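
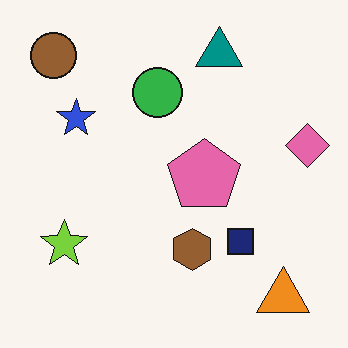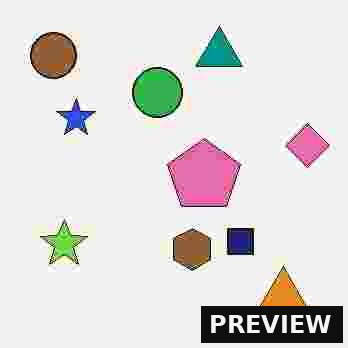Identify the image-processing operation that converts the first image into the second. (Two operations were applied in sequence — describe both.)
The transformation is: heavily JPEG-compressed with obvious blocking artifacts, then watermarked with the text "PREVIEW" in the lower-right corner.

Blocky 8×8 compression artifacts appear around shape edges and the flat background shows ringing — characteristic JPEG degradation. A dark label reading "PREVIEW" appears in the lower-right corner.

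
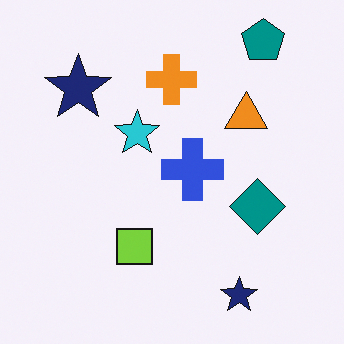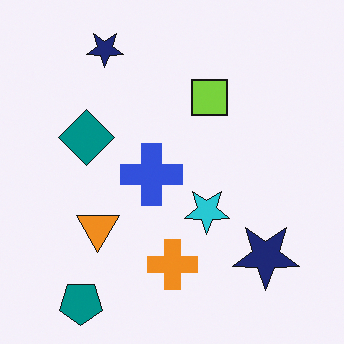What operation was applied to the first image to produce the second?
The transformation is: rotated 180°.

The teal pentagon sits in the top-right of the first image and the bottom-left of the second — consistent with a whole-image 180° rotation.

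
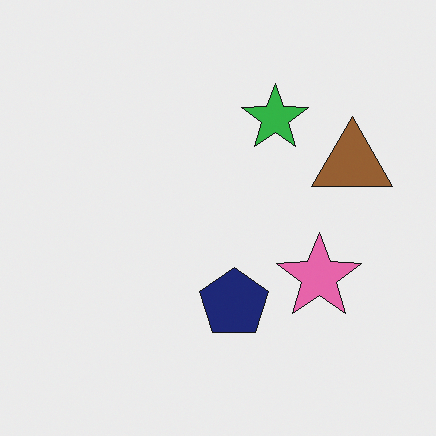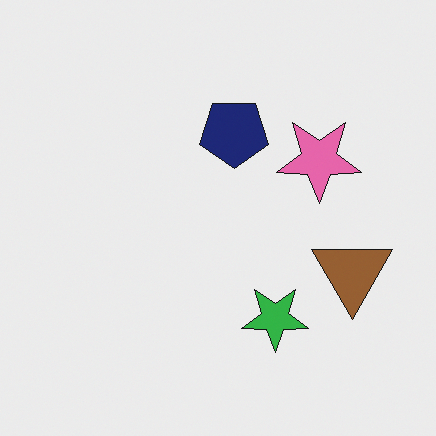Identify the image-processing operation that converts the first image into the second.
This is the original image flipped vertically (top ↔ bottom).

The green star is in the top of the first image and the bottom of the second — shapes on opposite sides of the horizontal midline have swapped in a mirror flip.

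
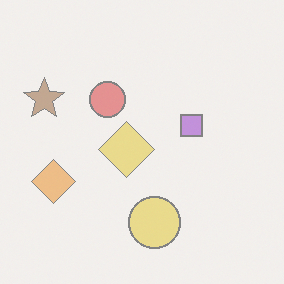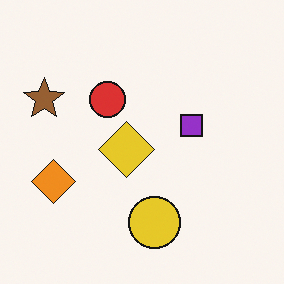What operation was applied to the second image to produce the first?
The transformation is: washed out (contrast reduced).

Tones are pushed toward mid-grey across the whole image — a global contrast change.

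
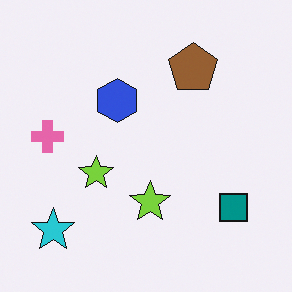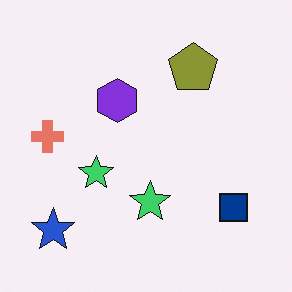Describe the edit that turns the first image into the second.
The image was hue-shifted by a small amount.

Every shape's color has rotated by the same amount around the hue wheel — a uniform hue shift.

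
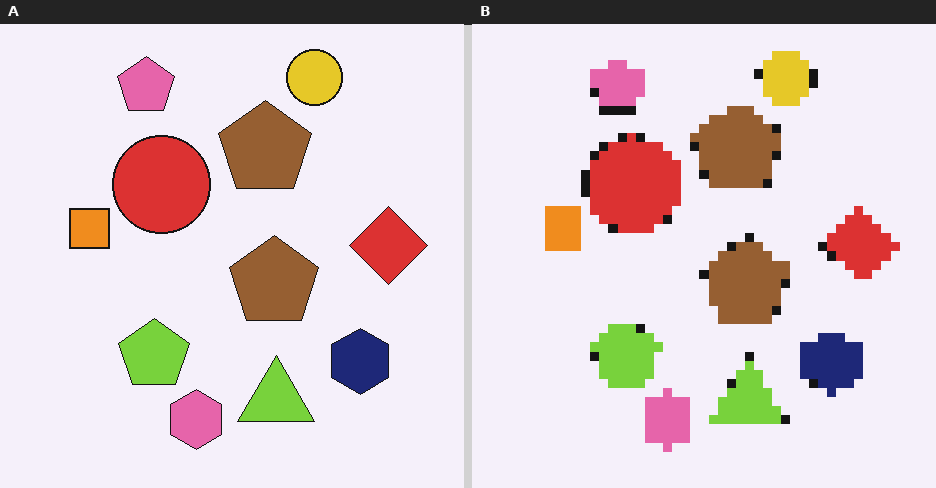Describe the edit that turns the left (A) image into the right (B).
It was heavily pixelated into large blocks.

Shapes are reduced to large square blocks; fine edges and outlines are lost — a downscale-then-upscale (mosaic) effect.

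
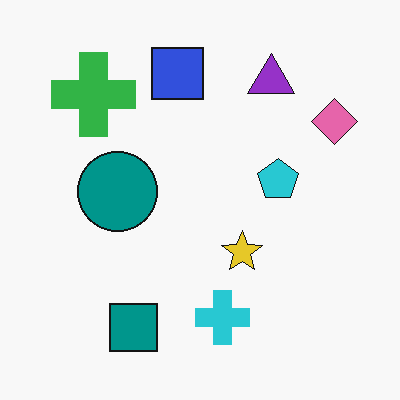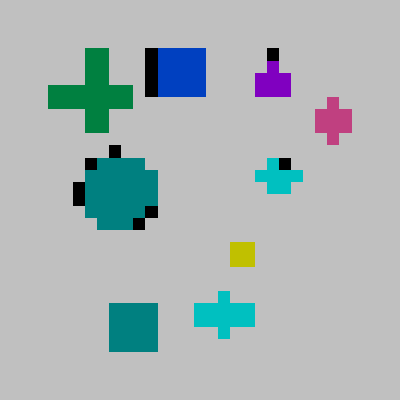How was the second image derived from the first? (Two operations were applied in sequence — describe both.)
The transformation is: heavily pixelated into large blocks, then heavily posterized to just a handful of flat colors.

Shapes are reduced to large square blocks; fine edges and outlines are lost — a downscale-then-upscale (mosaic) effect. Each flat color has snapped to a coarser quantized level — most visibly, the near-white background has dropped to a flat grey.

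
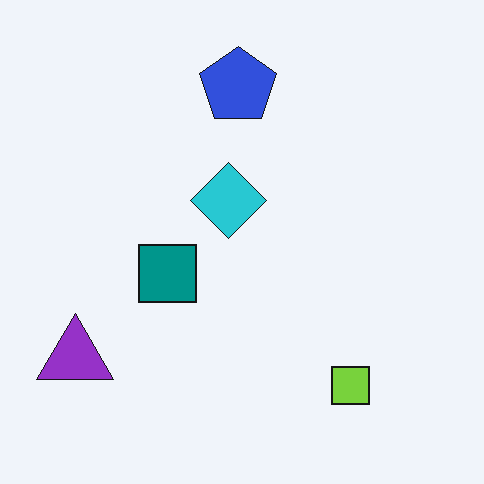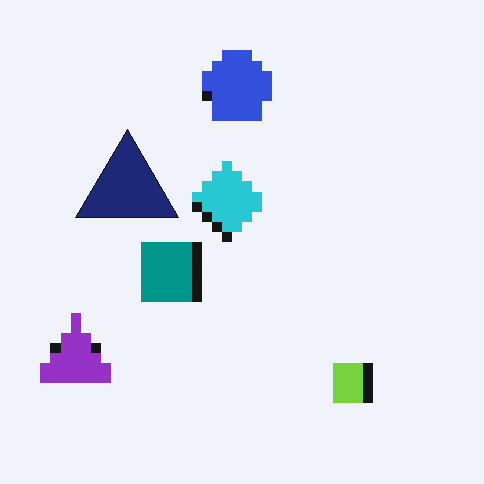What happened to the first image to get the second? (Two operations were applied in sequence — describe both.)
Heavily pixelated into large blocks, then overlaid with an additional navy triangle.

Shapes are reduced to large square blocks; fine edges and outlines are lost — a downscale-then-upscale (mosaic) effect. A navy triangle appears in the second image that is absent from the first.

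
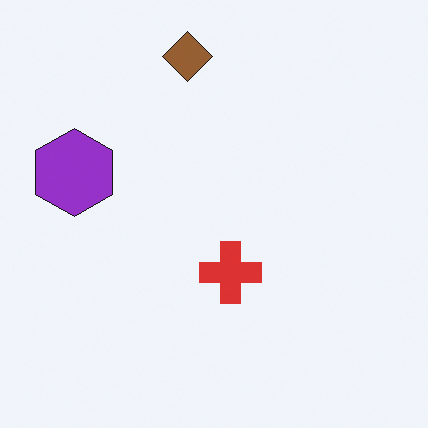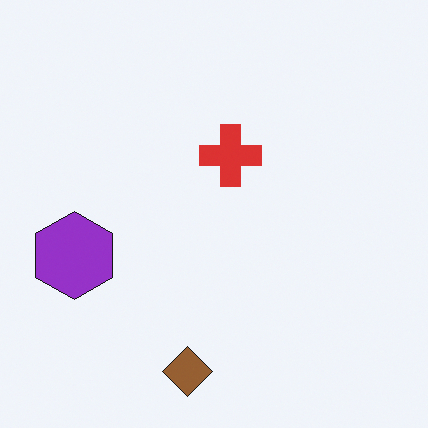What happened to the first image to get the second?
This is the original image flipped vertically (top ↔ bottom).

The brown diamond is in the top of the first image and the bottom of the second — shapes on opposite sides of the horizontal midline have swapped in a mirror flip.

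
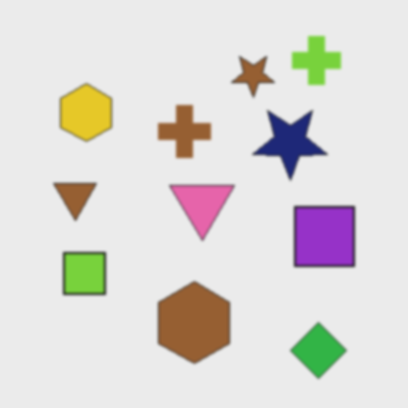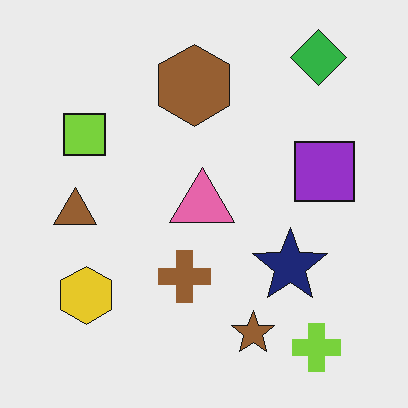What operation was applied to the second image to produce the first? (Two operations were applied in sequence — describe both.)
The transformation is: slightly softened, then flipped vertically (top ↔ bottom).

Shape edges and outlines are uniformly softened across the whole image. The green diamond is in the top-right of the second image and the bottom-right of the first — shapes on opposite sides of the horizontal midline have swapped in a mirror flip.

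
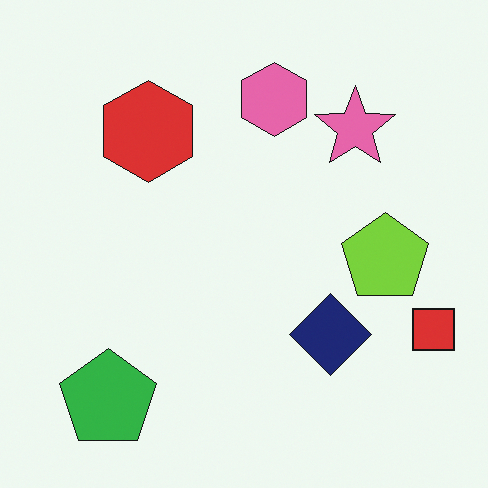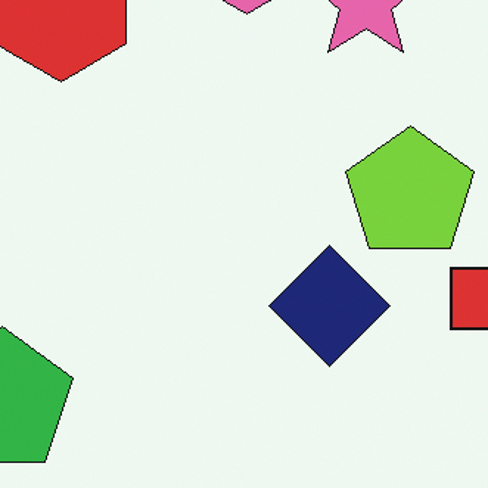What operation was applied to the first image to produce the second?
The transformation is: cropped to a modestly smaller region and rescaled.

The visible shapes are larger and the field of view is narrower; shapes near the original edges may be partly or wholly outside the frame — a crop-and-rescale.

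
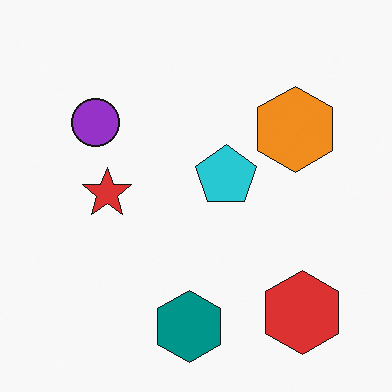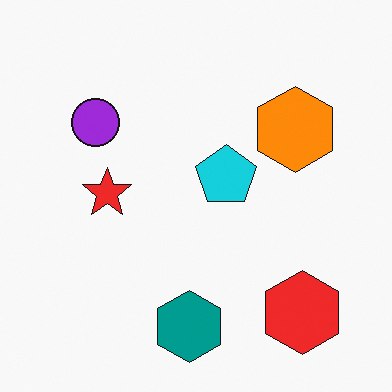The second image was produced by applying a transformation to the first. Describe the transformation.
The second image is the first slightly oversaturated.

All colors are more vivid — a global saturation change.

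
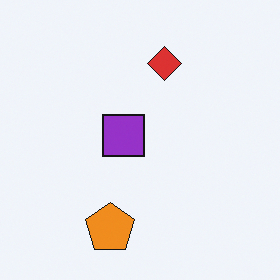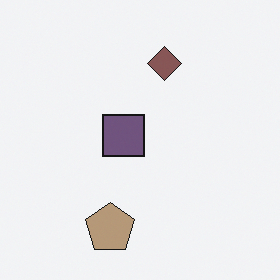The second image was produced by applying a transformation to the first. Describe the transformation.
It was made much more muted (saturation change).

All colors are more muted and greyish — a global saturation change.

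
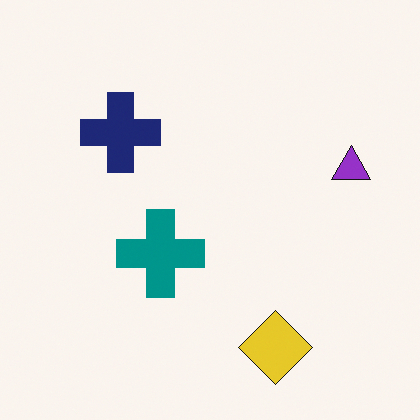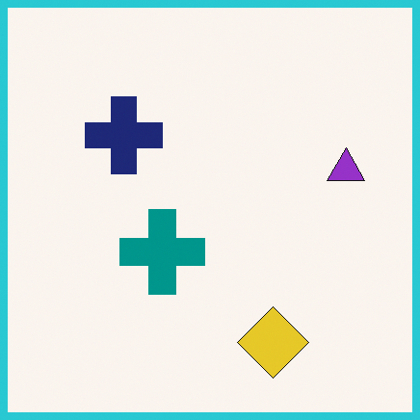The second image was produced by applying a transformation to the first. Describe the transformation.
This is the original image framed with a cyan border.

A solid cyan frame runs around the edge of the second image, with the content slightly shrunk inside it.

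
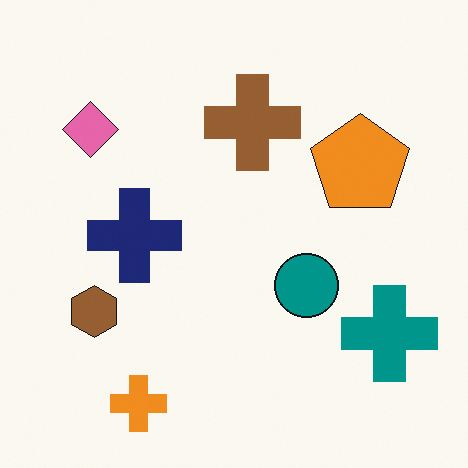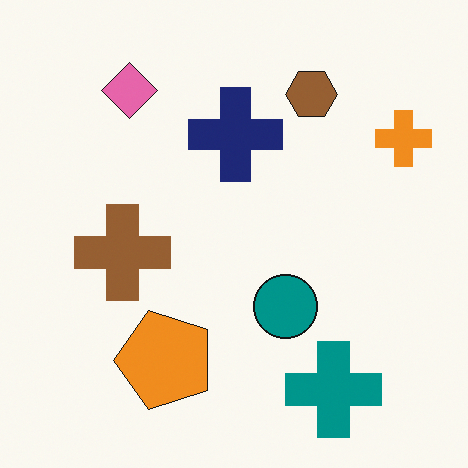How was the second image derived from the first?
The second image is the first transposed (reflected across the top-left ↔ bottom-right diagonal).

Shapes have swapped their row and column positions — what was in the top-right is now in the bottom-left — a diagonal reflection.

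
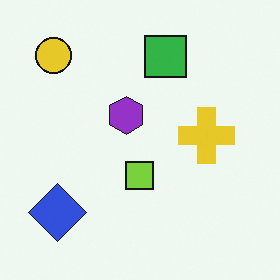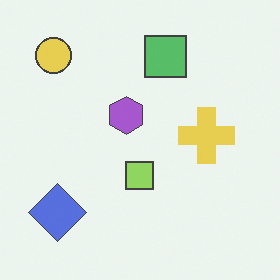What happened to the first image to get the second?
The second image is the first given slightly reduced contrast.

Tones are pushed toward mid-grey across the whole image — a global contrast change.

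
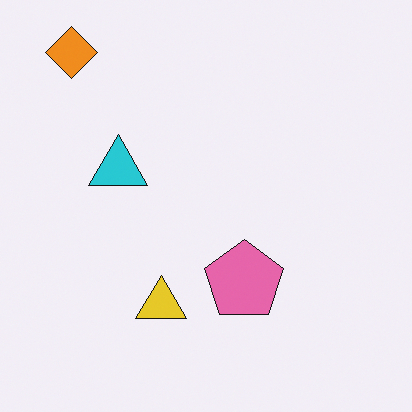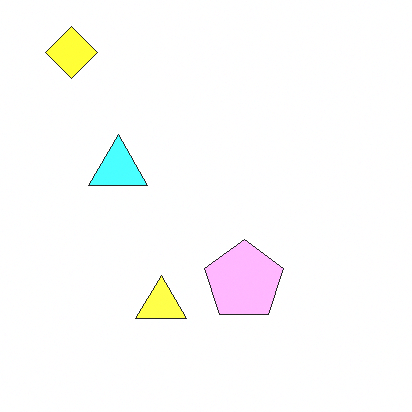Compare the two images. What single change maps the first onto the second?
This is the original image noticeably brightened.

Every pixel — background and shapes alike — is uniformly brightened.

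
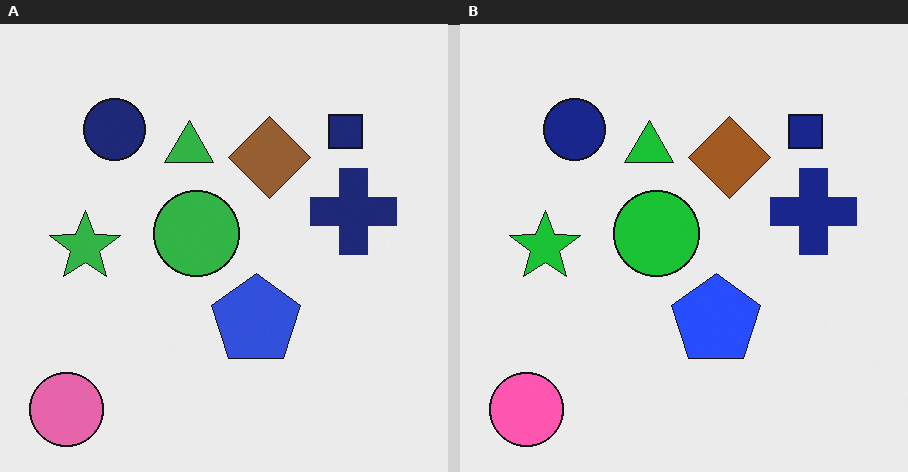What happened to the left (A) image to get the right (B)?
This is the original image slightly oversaturated.

All colors are more vivid — a global saturation change.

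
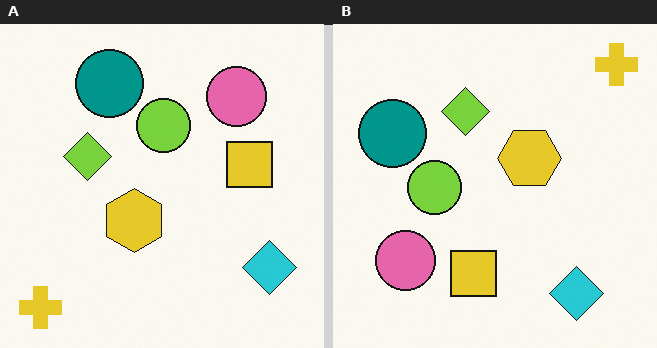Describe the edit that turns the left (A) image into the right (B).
The image was transposed (reflected across the top-left ↔ bottom-right diagonal).

Shapes have swapped their row and column positions — what was in the top-right is now in the bottom-left — a diagonal reflection.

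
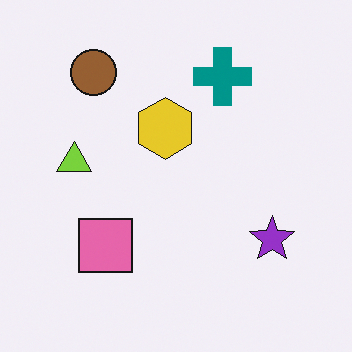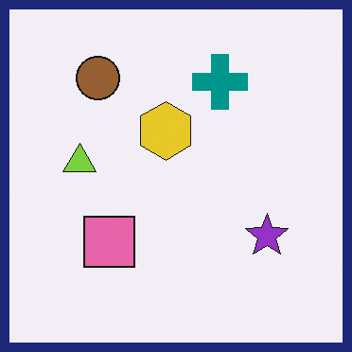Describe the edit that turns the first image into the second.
The image was framed with a navy border.

A solid navy frame runs around the edge of the second image, with the content slightly shrunk inside it.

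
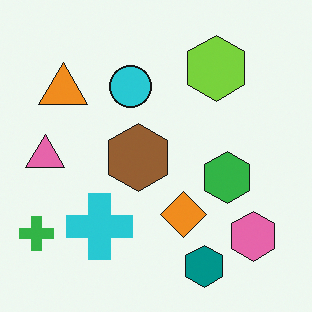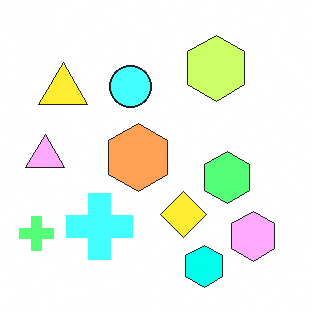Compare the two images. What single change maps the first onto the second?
This is the original image substantially brightened.

Every pixel — background and shapes alike — is uniformly brightened.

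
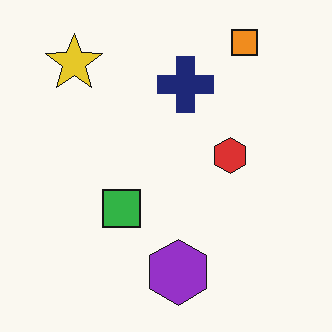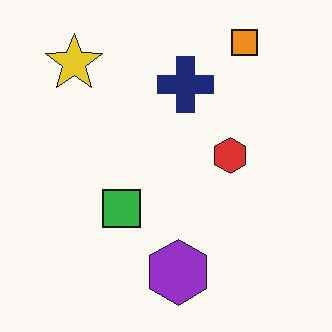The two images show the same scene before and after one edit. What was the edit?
The transformation is: given moderate JPEG compression.

Blocky 8×8 compression artifacts appear around shape edges and the flat background shows ringing — characteristic JPEG degradation.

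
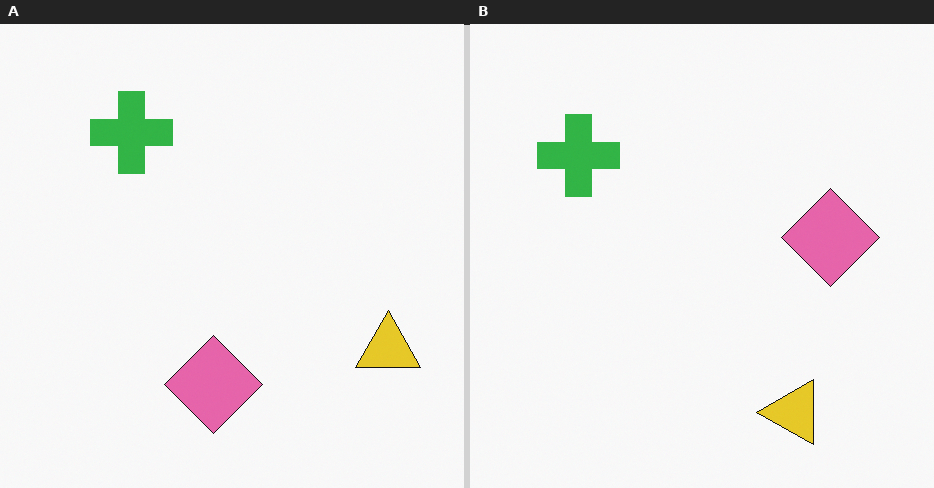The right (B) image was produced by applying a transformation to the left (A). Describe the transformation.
It was transposed (reflected across the top-left ↔ bottom-right diagonal).

Shapes have swapped their row and column positions — what was in the top-right is now in the bottom-left — a diagonal reflection.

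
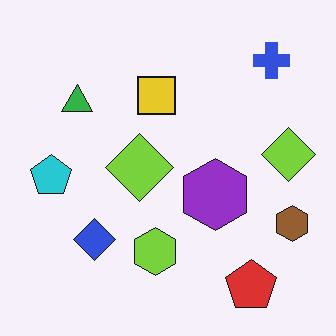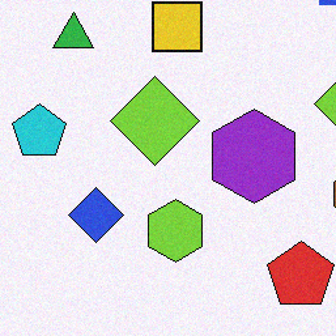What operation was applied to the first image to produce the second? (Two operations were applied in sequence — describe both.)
Degraded with a light layer of grain, then cropped to a modestly smaller region and rescaled.

Random speckle covers the whole image, including the flat background. The visible shapes are larger and the field of view is narrower; shapes near the original edges may be partly or wholly outside the frame — a crop-and-rescale.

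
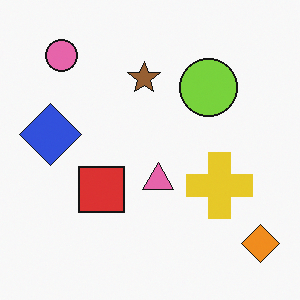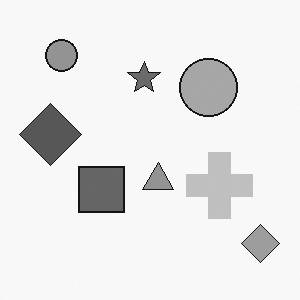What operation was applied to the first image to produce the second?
The image was converted to grayscale.

All color is removed — every shape is now a shade of grey.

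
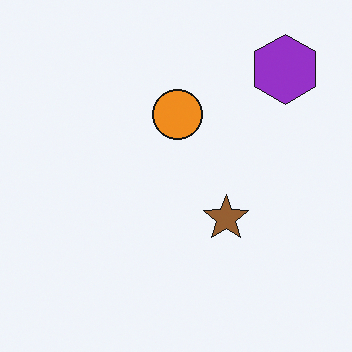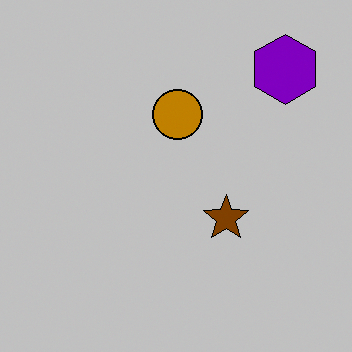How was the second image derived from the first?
The transformation is: aggressively posterized.

Each flat color has snapped to a coarser quantized level — most visibly, the near-white background has dropped to a flat grey.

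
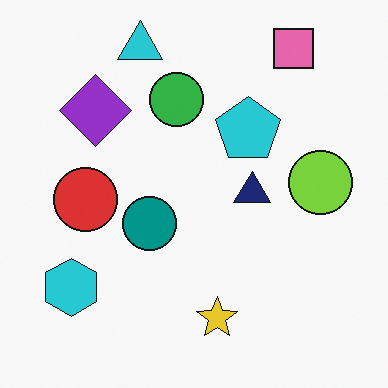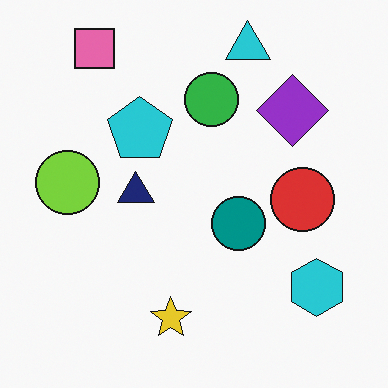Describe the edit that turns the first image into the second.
This is the original image flipped horizontally (left ↔ right).

The lime circle is in the right of the first image and the left of the second — shapes on opposite sides of the vertical midline have swapped in a mirror flip.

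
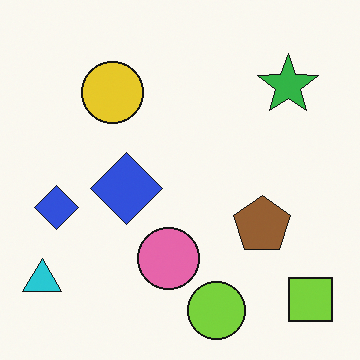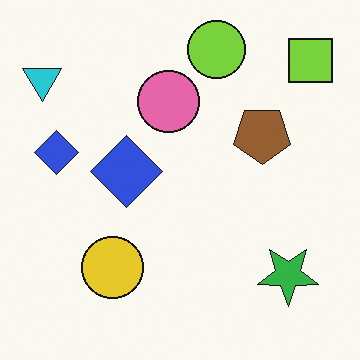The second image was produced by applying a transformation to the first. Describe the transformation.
Flipped vertically (top ↔ bottom).

The lime circle is in the bottom of the first image and the top of the second — shapes on opposite sides of the horizontal midline have swapped in a mirror flip.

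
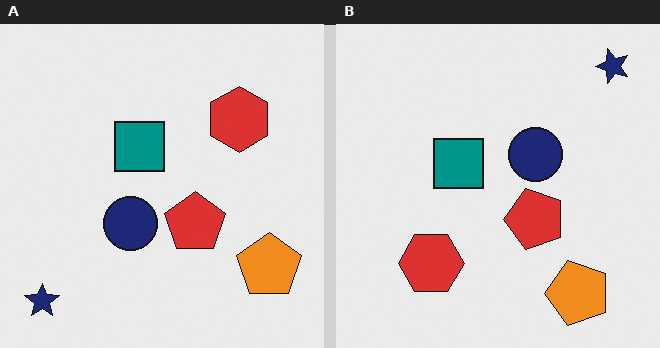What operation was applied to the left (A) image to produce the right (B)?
The transformation is: transposed (reflected across the top-left ↔ bottom-right diagonal).

Shapes have swapped their row and column positions — what was in the top-right is now in the bottom-left — a diagonal reflection.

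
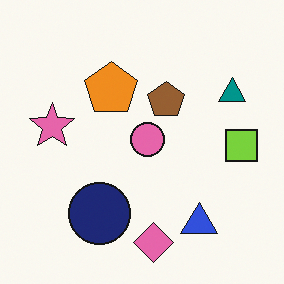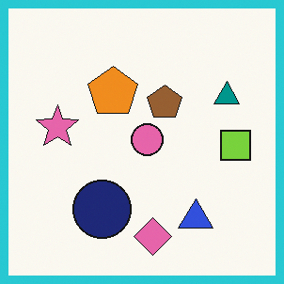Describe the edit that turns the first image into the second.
The transformation is: framed with a cyan border.

A solid cyan frame runs around the edge of the second image, with the content slightly shrunk inside it.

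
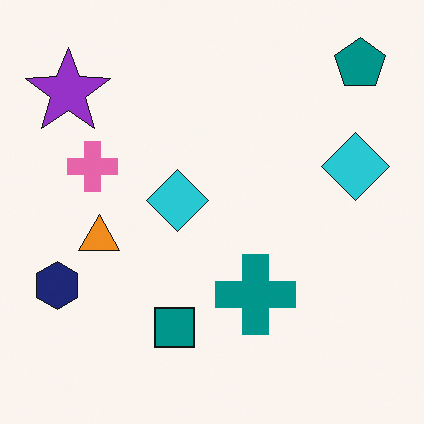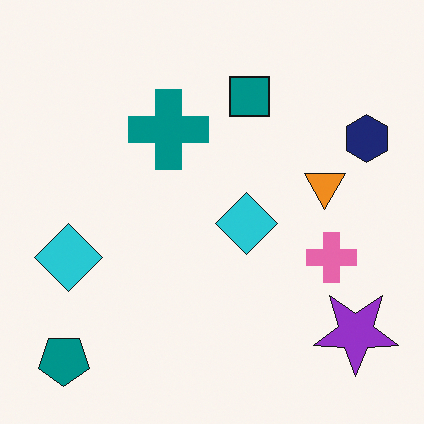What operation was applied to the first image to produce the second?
It was rotated 180°.

The teal pentagon sits in the top-right of the first image and the bottom-left of the second — consistent with a whole-image 180° rotation.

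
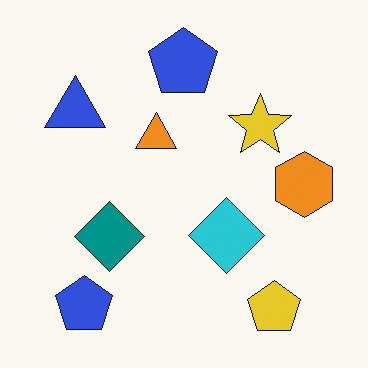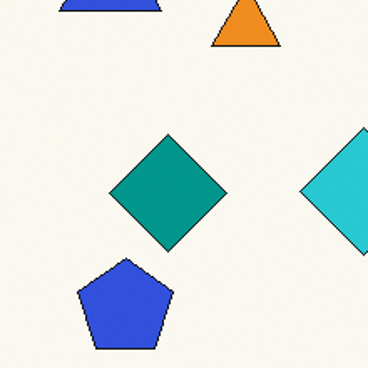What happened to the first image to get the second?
The image was cropped to a noticeably smaller region and rescaled.

The visible shapes are larger and the field of view is narrower; shapes near the original edges may be partly or wholly outside the frame — a crop-and-rescale.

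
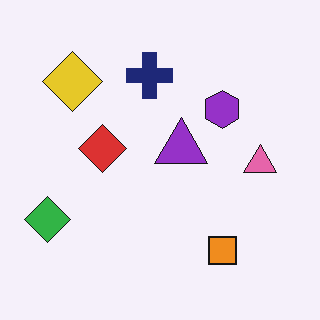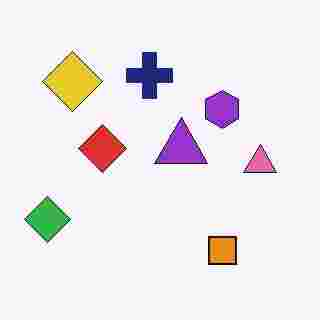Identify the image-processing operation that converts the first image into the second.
The image was degraded with heavy JPEG compression.

Blocky 8×8 compression artifacts appear around shape edges and the flat background shows ringing — characteristic JPEG degradation.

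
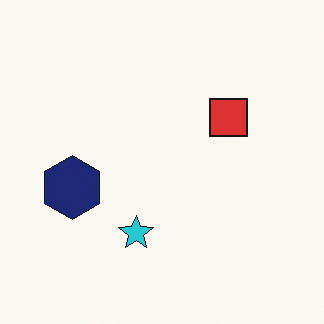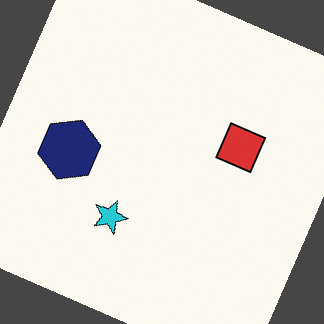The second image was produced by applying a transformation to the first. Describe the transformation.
The transformation is: rotated clockwise by a moderate amount.

Every shape is tilted by the same angle and the image corners show triangular fill wedges — a whole-image rotation by a non-right angle.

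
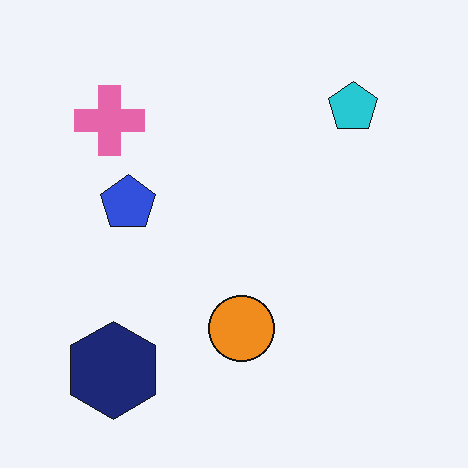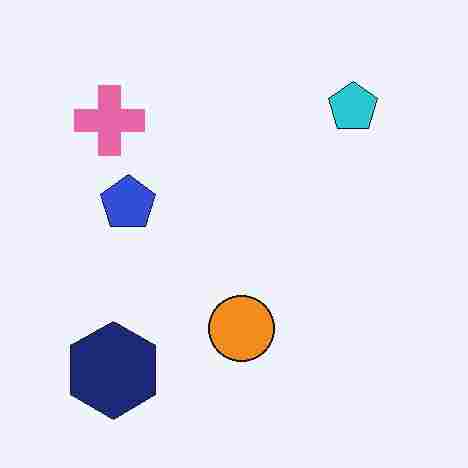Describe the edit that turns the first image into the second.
Heavily JPEG-compressed with obvious blocking artifacts.

Blocky 8×8 compression artifacts appear around shape edges and the flat background shows ringing — characteristic JPEG degradation.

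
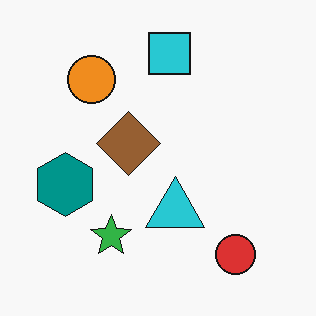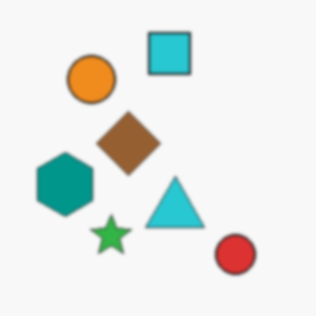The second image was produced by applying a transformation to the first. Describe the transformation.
The transformation is: lightly blurred.

Shape edges and outlines are uniformly softened across the whole image.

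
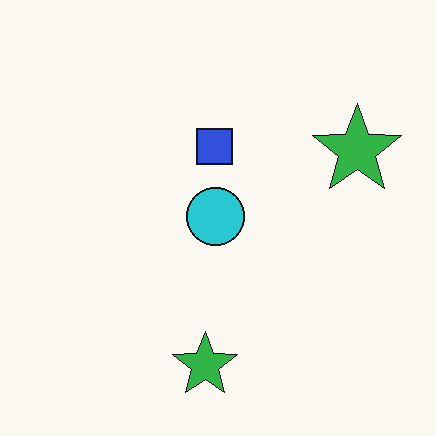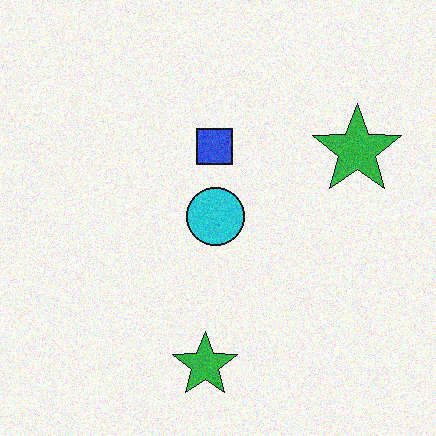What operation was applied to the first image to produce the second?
This is the original image degraded with visible gaussian noise.

Random speckle covers the whole image, including the flat background.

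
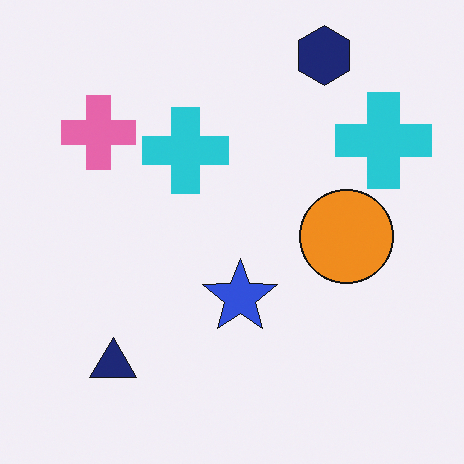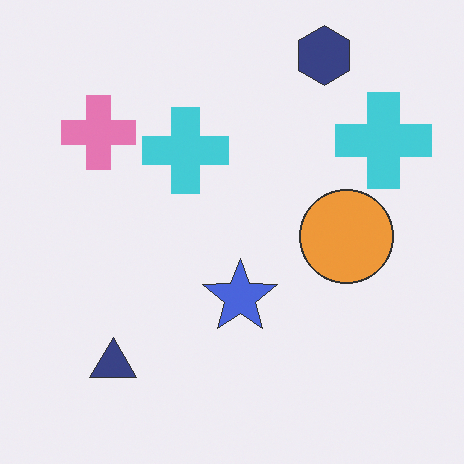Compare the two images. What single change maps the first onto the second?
It was given slightly reduced contrast.

Tones are pushed toward mid-grey across the whole image — a global contrast change.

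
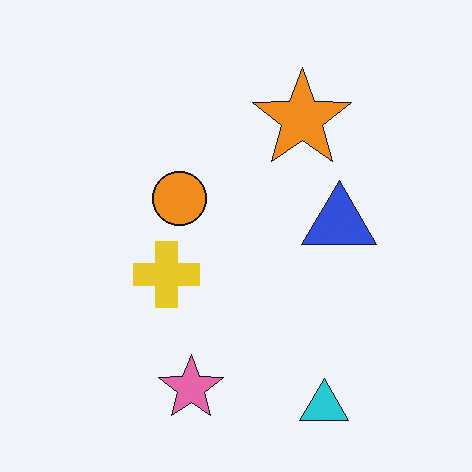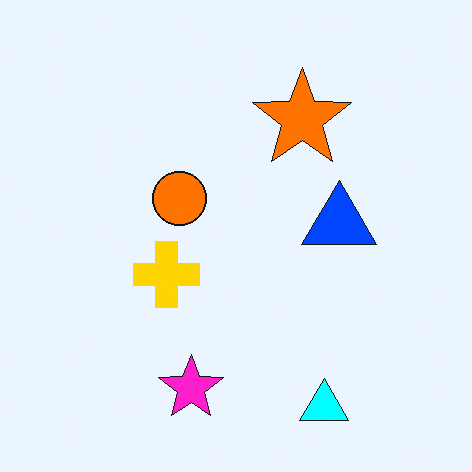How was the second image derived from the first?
Heavily oversaturated.

All colors are more vivid — a global saturation change.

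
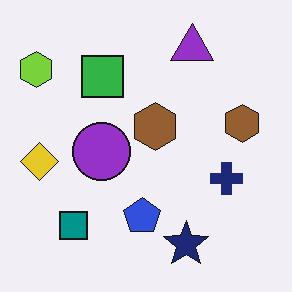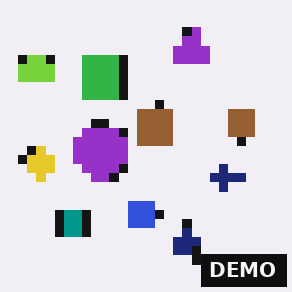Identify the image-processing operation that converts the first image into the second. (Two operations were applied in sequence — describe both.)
This is the original image coarsely pixelated, then watermarked with the text "DEMO" in the lower-right corner.

Shapes are reduced to large square blocks; fine edges and outlines are lost — a downscale-then-upscale (mosaic) effect. A dark label reading "DEMO" appears in the lower-right corner.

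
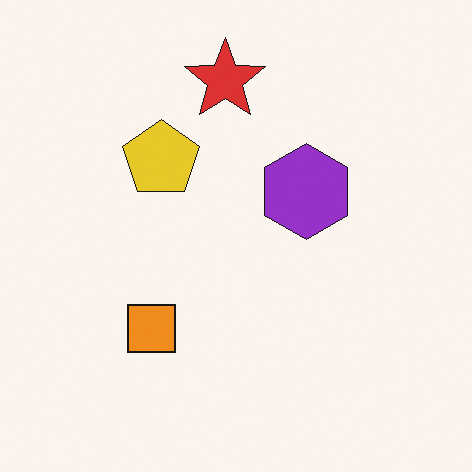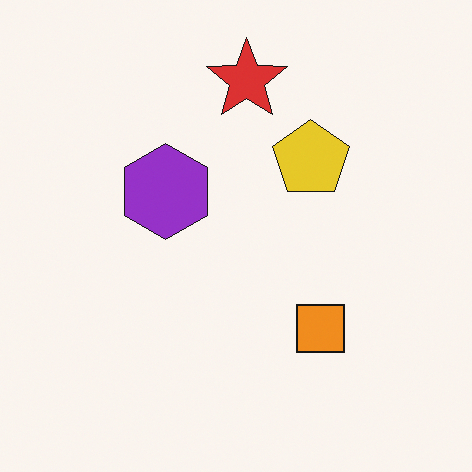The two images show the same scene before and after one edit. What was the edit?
The second image is the first flipped horizontally (left ↔ right).

The orange square is in the bottom-left of the first image and the bottom-right of the second — shapes on opposite sides of the vertical midline have swapped in a mirror flip.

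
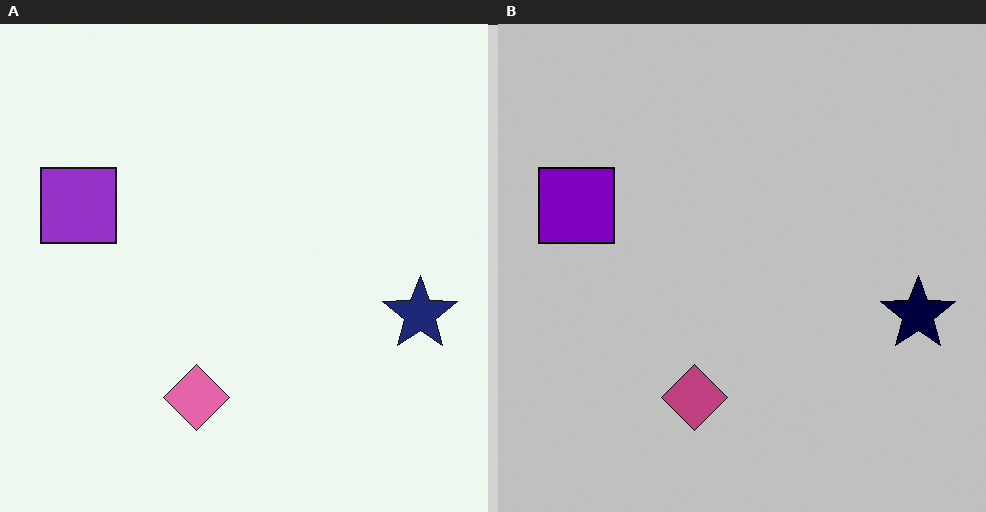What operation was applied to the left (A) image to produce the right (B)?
It was aggressively posterized.

Each flat color has snapped to a coarser quantized level — most visibly, the near-white background has dropped to a flat grey.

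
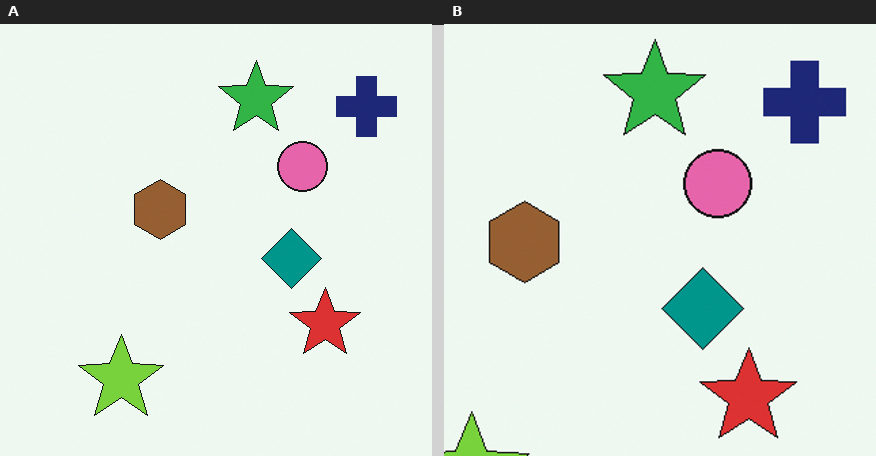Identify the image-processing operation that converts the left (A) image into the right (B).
The transformation is: cropped to a modestly smaller region and rescaled.

The visible shapes are larger and the field of view is narrower; shapes near the original edges may be partly or wholly outside the frame — a crop-and-rescale.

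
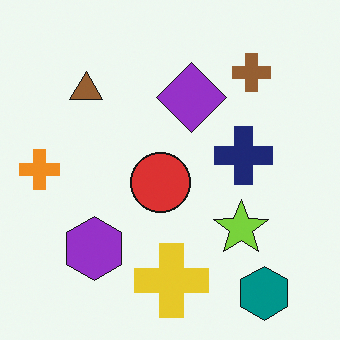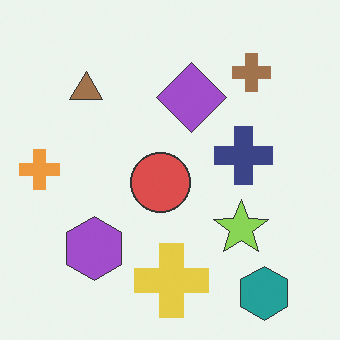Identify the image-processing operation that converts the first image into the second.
The second image is the first given slightly reduced contrast.

Tones are pushed toward mid-grey across the whole image — a global contrast change.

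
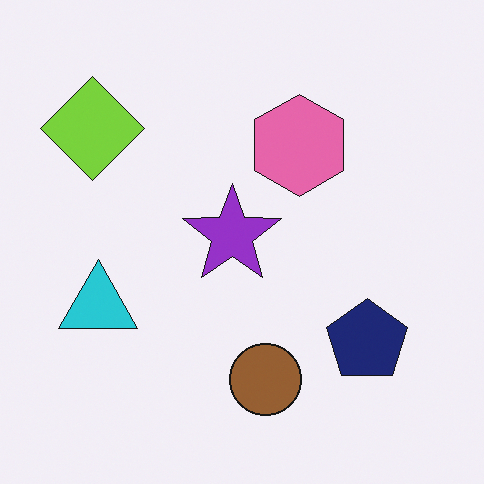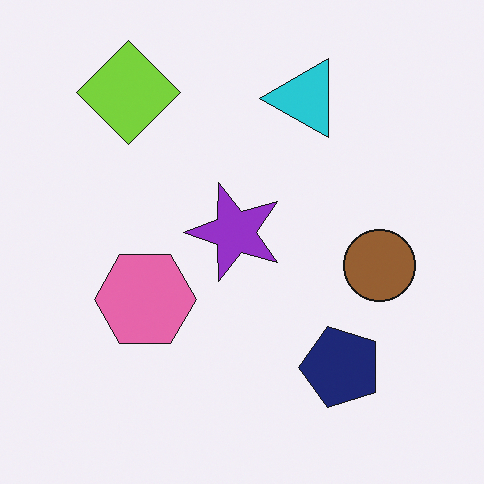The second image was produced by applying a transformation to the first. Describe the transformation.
It was transposed (reflected across the top-left ↔ bottom-right diagonal).

Shapes have swapped their row and column positions — what was in the top-right is now in the bottom-left — a diagonal reflection.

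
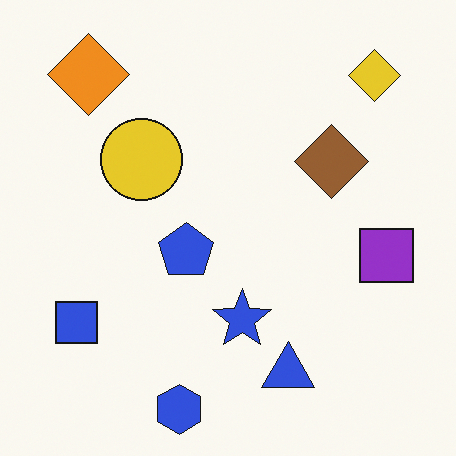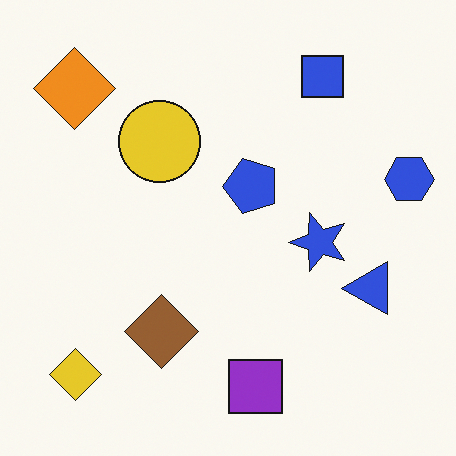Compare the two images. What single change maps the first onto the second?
It was transposed (reflected across the top-left ↔ bottom-right diagonal).

Shapes have swapped their row and column positions — what was in the top-right is now in the bottom-left — a diagonal reflection.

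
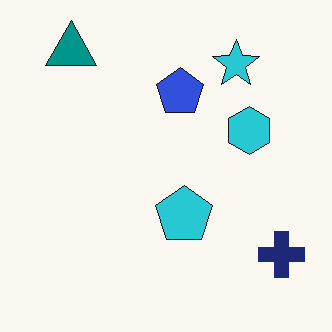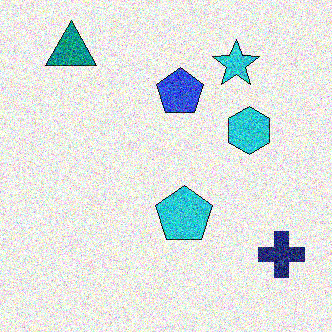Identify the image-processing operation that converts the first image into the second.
The transformation is: degraded with strong gaussian noise.

Random speckle covers the whole image, including the flat background.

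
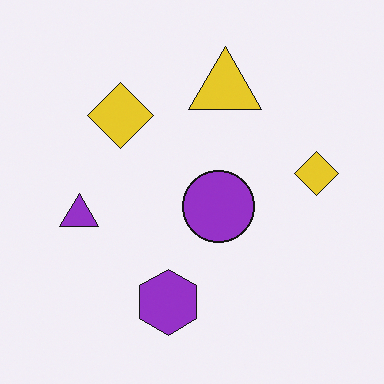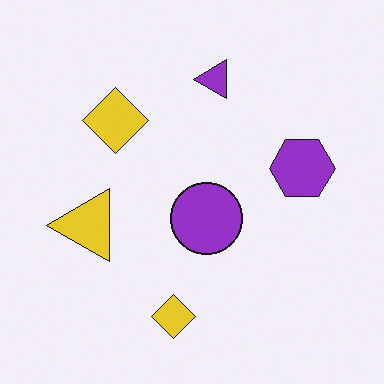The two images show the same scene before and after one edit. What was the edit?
Transposed (reflected across the top-left ↔ bottom-right diagonal).

Shapes have swapped their row and column positions — what was in the top-right is now in the bottom-left — a diagonal reflection.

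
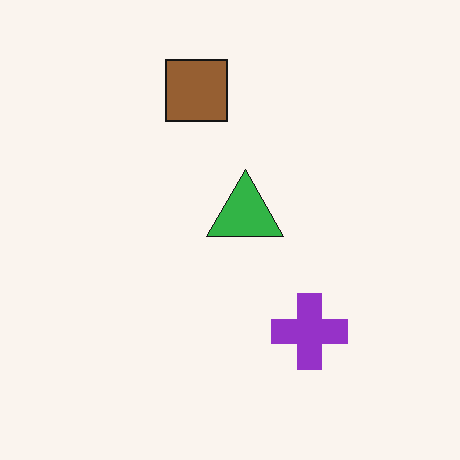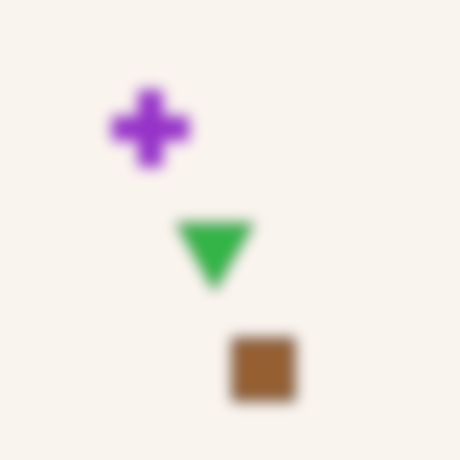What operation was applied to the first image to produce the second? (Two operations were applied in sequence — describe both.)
Heavily blurred, then rotated 180°.

Shape edges and outlines are uniformly softened across the whole image. The brown square sits in the top of the first image and the bottom of the second — consistent with a whole-image 180° rotation.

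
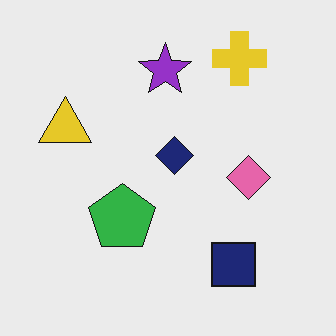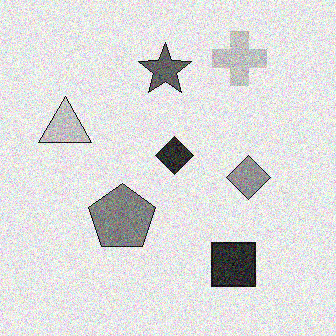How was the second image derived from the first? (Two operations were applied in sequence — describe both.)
The transformation is: converted to grayscale, then degraded with moderate additive noise.

All color is removed — every shape is now a shade of grey. Random speckle covers the whole image, including the flat background.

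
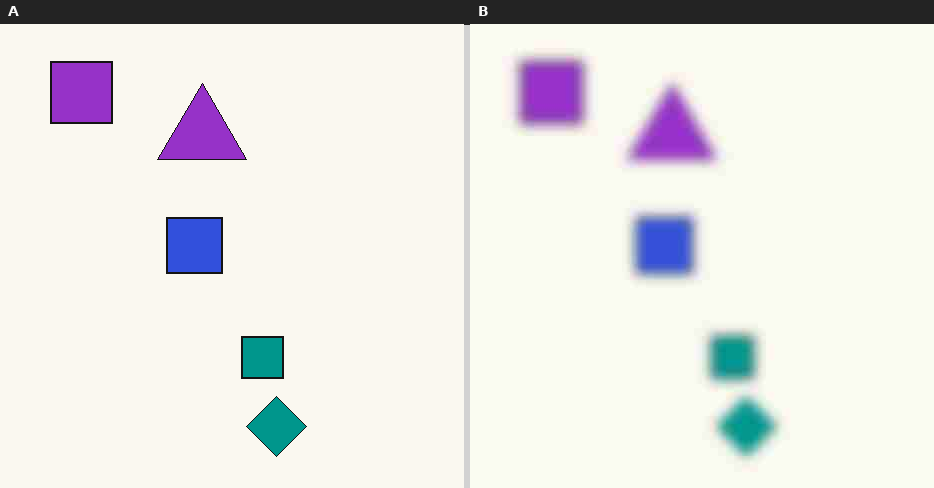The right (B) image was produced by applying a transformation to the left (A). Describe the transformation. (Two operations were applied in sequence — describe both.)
The image was strongly gaussian-blurred, then degraded with heavy JPEG compression.

Shape edges and outlines are uniformly softened across the whole image. Blocky 8×8 compression artifacts appear around shape edges and the flat background shows ringing — characteristic JPEG degradation.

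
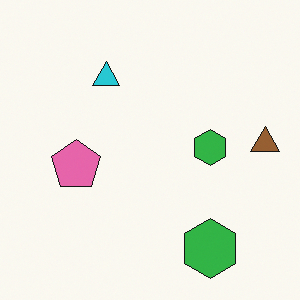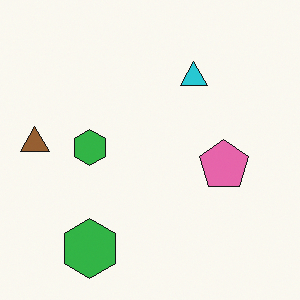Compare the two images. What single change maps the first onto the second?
The second image is the first flipped horizontally (left ↔ right).

The brown triangle is in the right of the first image and the left of the second — shapes on opposite sides of the vertical midline have swapped in a mirror flip.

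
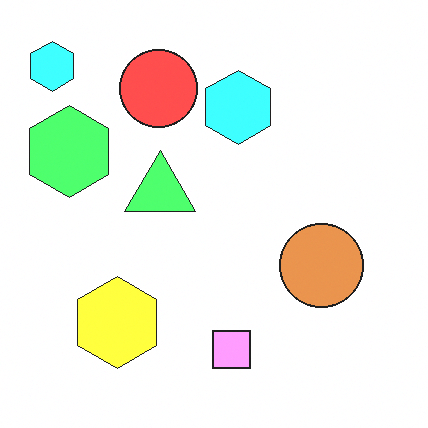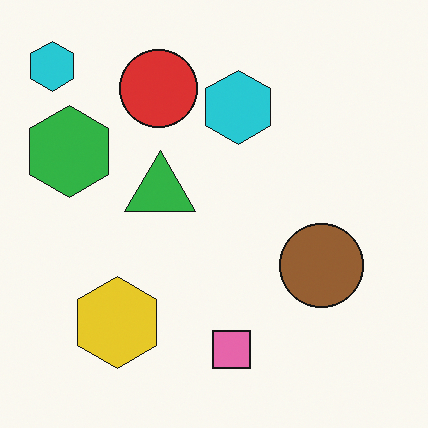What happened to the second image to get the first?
The first image is the second noticeably brightened.

Every pixel — background and shapes alike — is uniformly brightened.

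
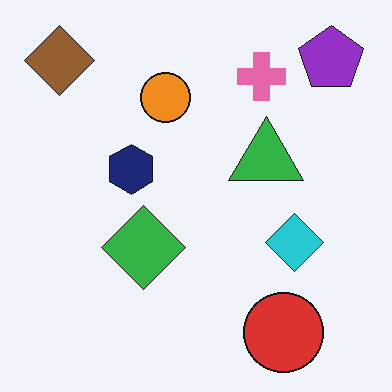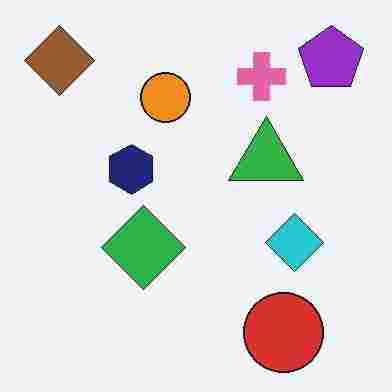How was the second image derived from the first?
This is the original image heavily JPEG-compressed with obvious blocking artifacts.

Blocky 8×8 compression artifacts appear around shape edges and the flat background shows ringing — characteristic JPEG degradation.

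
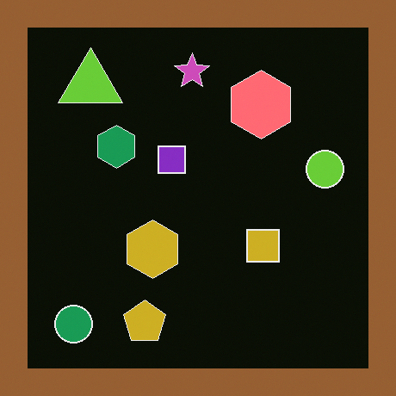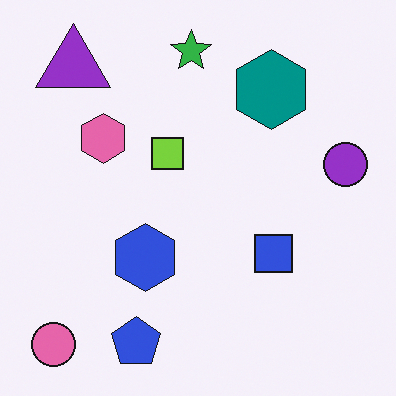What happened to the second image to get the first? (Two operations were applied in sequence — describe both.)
The transformation is: color-inverted (negative), then framed with a brown border.

The light background has become dark and every shape's color is its complement — a photographic negative. A solid brown frame runs around the edge of the first image, with the content slightly shrunk inside it.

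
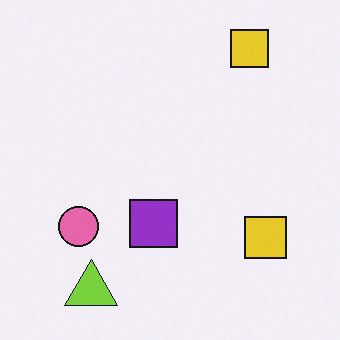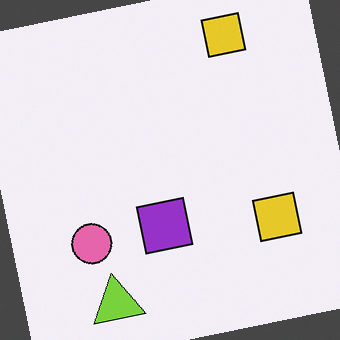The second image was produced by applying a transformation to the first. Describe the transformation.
The second image is the first rotated counter-clockwise by a few degrees.

Every shape is tilted by the same angle and the image corners show triangular fill wedges — a whole-image rotation by a non-right angle.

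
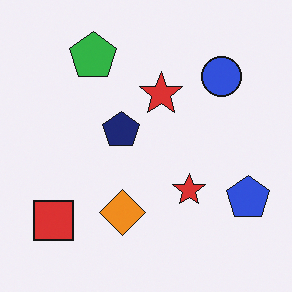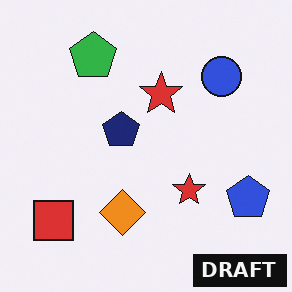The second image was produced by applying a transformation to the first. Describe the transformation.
It was watermarked with the text "DRAFT" in the lower-right corner.

A dark label reading "DRAFT" appears in the lower-right corner.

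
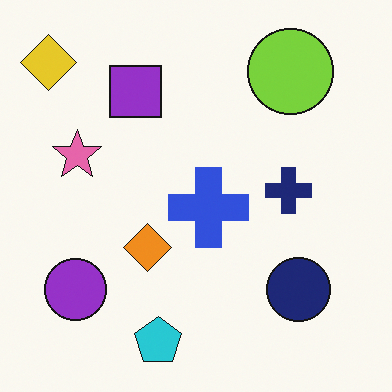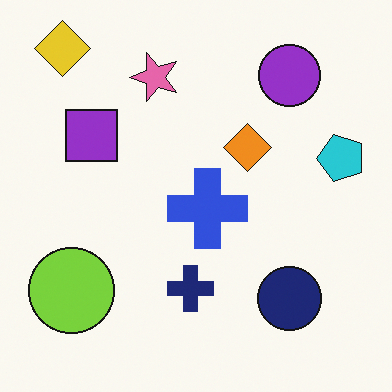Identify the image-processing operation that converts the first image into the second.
It was transposed (reflected across the top-left ↔ bottom-right diagonal).

Shapes have swapped their row and column positions — what was in the top-right is now in the bottom-left — a diagonal reflection.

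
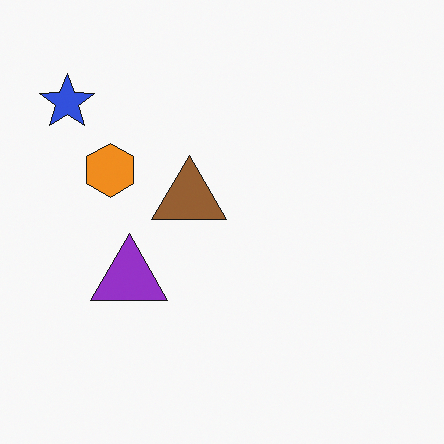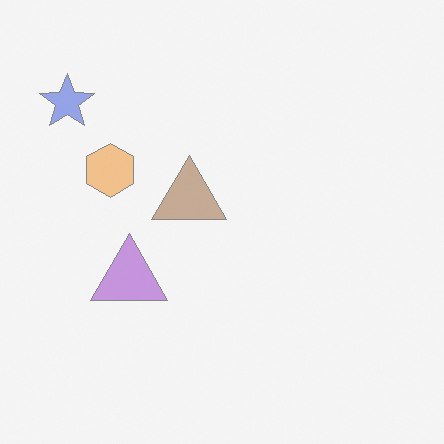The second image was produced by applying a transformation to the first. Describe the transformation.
The second image is the first given much lower contrast.

Tones are pushed toward mid-grey across the whole image — a global contrast change.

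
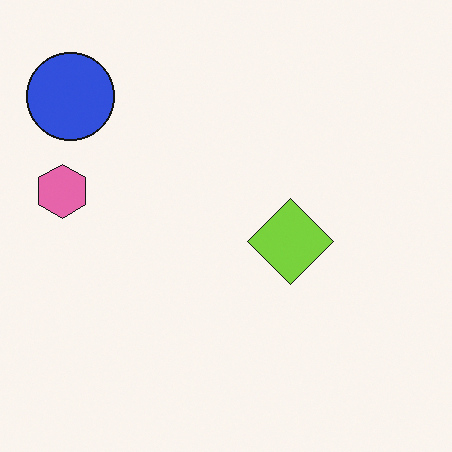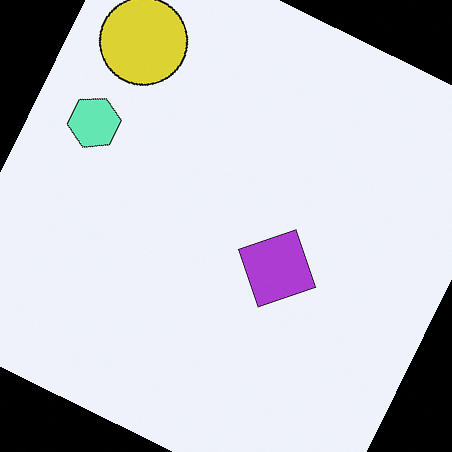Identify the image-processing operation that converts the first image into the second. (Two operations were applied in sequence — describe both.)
Hue-shifted through roughly half the color wheel, then rotated clockwise by a moderate amount.

Every shape's color has rotated by the same amount around the hue wheel — a uniform hue shift. Every shape is tilted by the same angle and the image corners show triangular fill wedges — a whole-image rotation by a non-right angle.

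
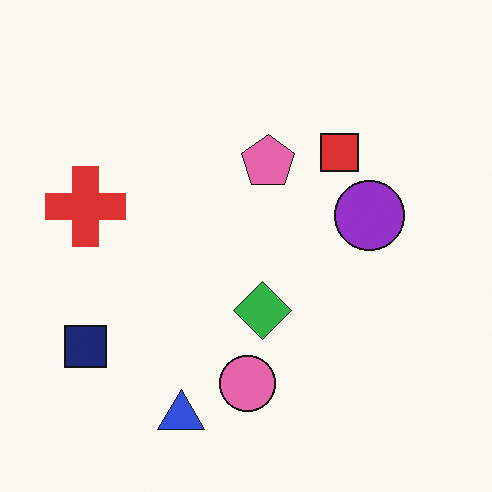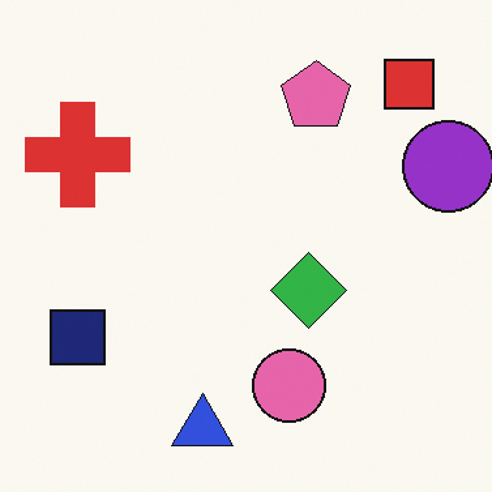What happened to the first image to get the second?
Cropped to a modestly smaller region and rescaled.

The visible shapes are larger and the field of view is narrower; shapes near the original edges may be partly or wholly outside the frame — a crop-and-rescale.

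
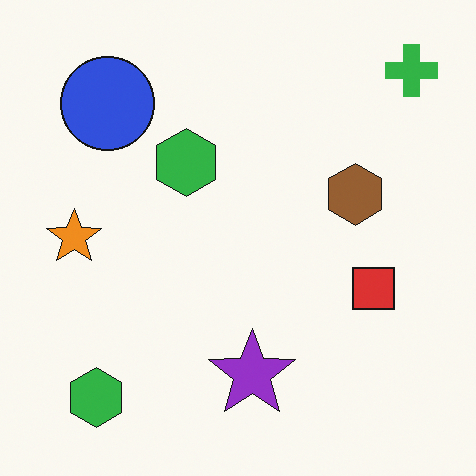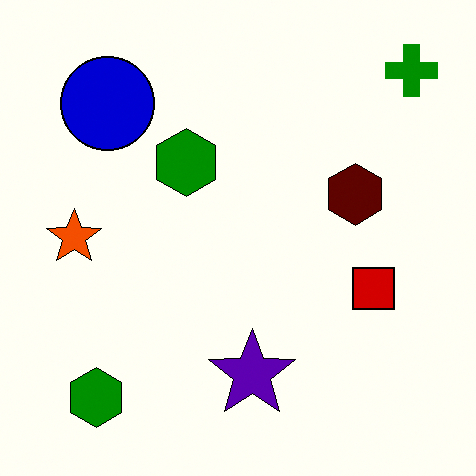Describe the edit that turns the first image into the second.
This is the original image boosted in contrast.

Tones are pushed away from mid-grey across the whole image — a global contrast change.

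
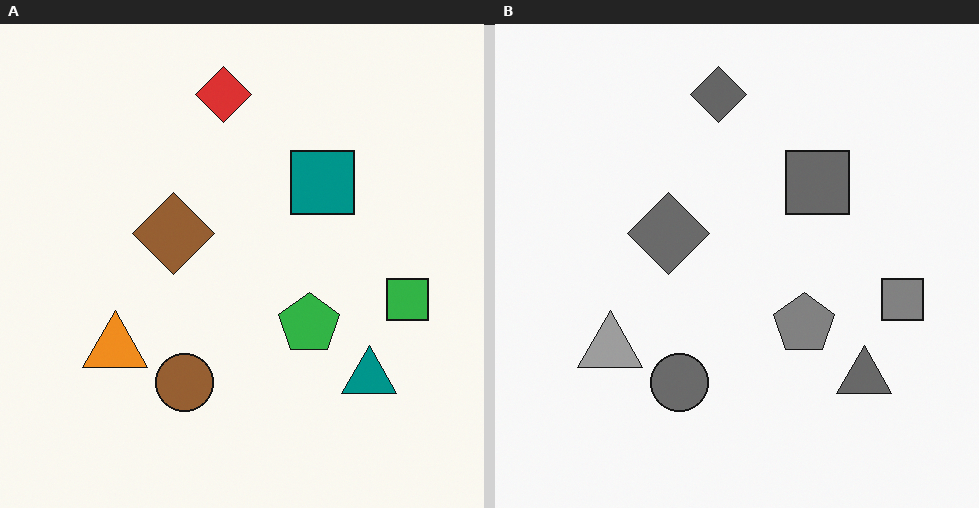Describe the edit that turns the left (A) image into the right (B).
Converted to grayscale.

All color is removed — every shape is now a shade of grey.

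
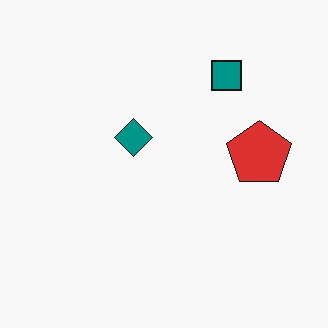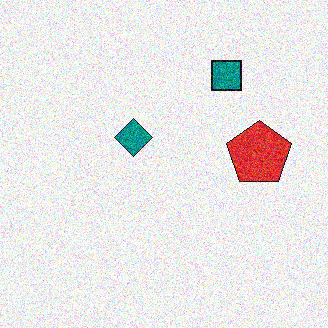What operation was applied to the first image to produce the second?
The image was degraded with a thick layer of grain.

Random speckle covers the whole image, including the flat background.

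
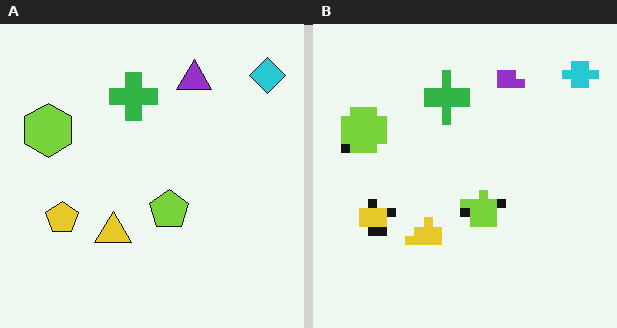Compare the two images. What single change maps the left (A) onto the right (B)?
It was coarsely pixelated.

Shapes are reduced to large square blocks; fine edges and outlines are lost — a downscale-then-upscale (mosaic) effect.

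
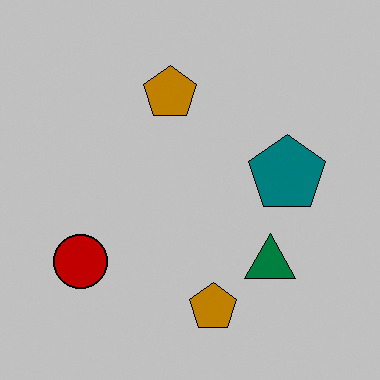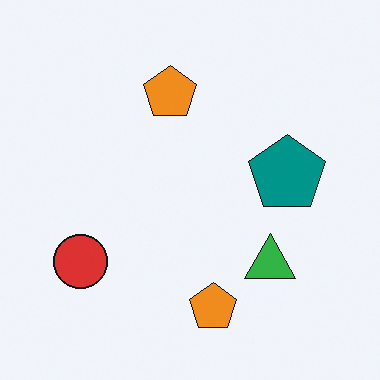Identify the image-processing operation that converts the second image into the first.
It was aggressively posterized.

Each flat color has snapped to a coarser quantized level — most visibly, the near-white background has dropped to a flat grey.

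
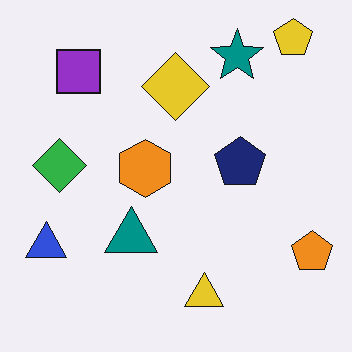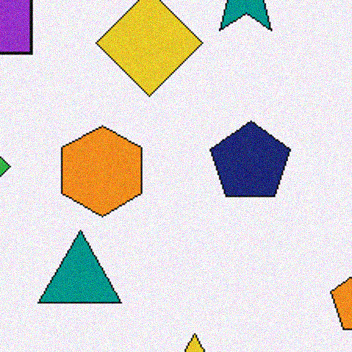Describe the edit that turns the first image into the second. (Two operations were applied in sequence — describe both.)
The image was cropped to a modestly smaller region and rescaled, then degraded with subtle gaussian noise.

The visible shapes are larger and the field of view is narrower; shapes near the original edges may be partly or wholly outside the frame — a crop-and-rescale. Random speckle covers the whole image, including the flat background.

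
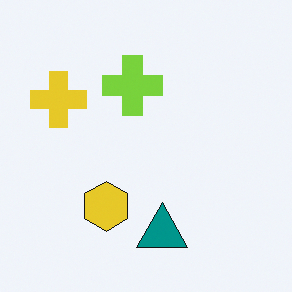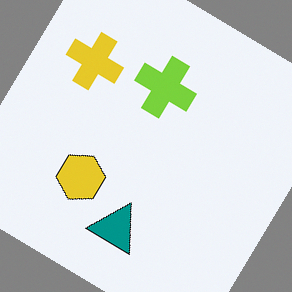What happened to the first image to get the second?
The second image is the first rotated clockwise by a large amount — several tens of degrees.

Every shape is tilted by the same angle and the image corners show triangular fill wedges — a whole-image rotation by a non-right angle.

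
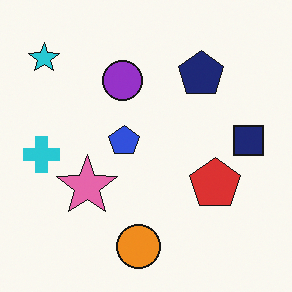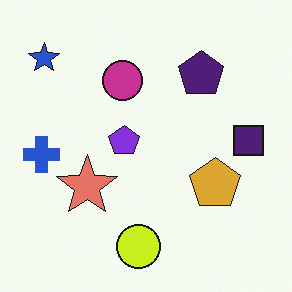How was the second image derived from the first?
This is the original image hue-shifted slightly.

Every shape's color has rotated by the same amount around the hue wheel — a uniform hue shift.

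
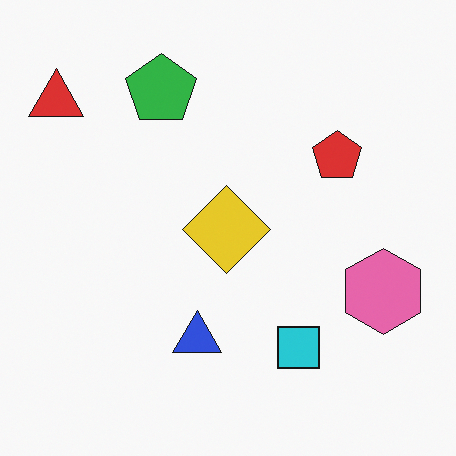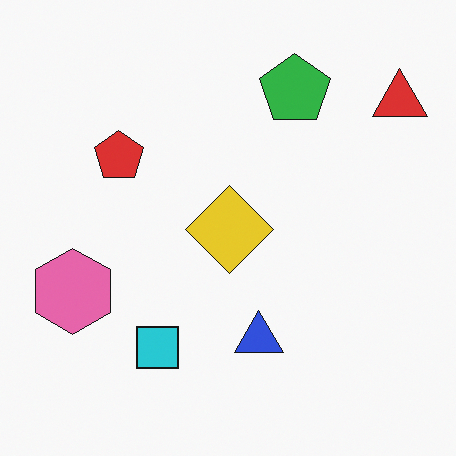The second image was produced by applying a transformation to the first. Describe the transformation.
It was flipped horizontally (left ↔ right).

The red triangle is in the top-left of the first image and the top-right of the second — shapes on opposite sides of the vertical midline have swapped in a mirror flip.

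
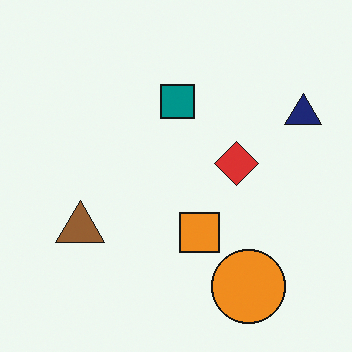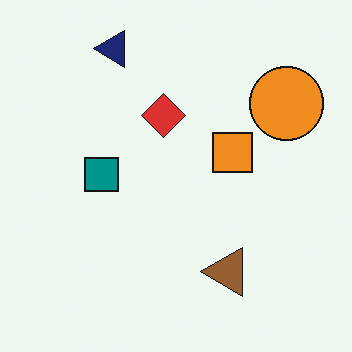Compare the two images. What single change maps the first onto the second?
The image was rotated 90° counter-clockwise.

The navy triangle sits in the top-right of the first image and the top-left of the second — consistent with a whole-image 90° counter-clockwise rotation.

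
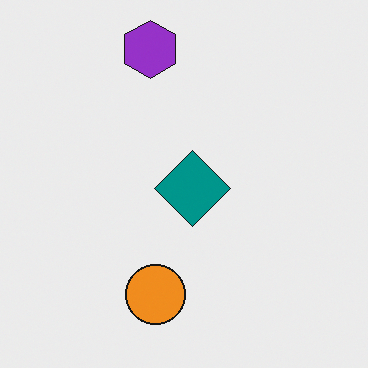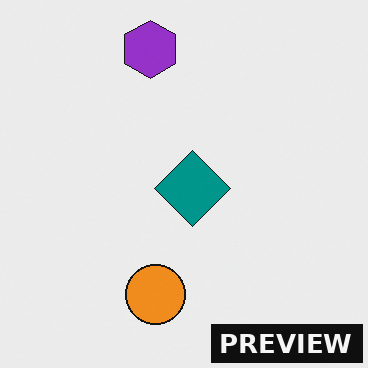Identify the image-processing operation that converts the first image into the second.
The transformation is: watermarked with the text "PREVIEW" in the lower-right corner.

A dark label reading "PREVIEW" appears in the lower-right corner.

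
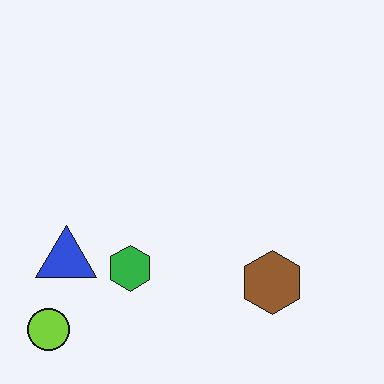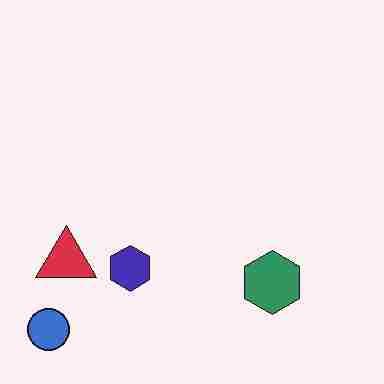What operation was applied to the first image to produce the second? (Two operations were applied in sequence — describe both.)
The second image is the first hue-shifted by a moderate amount, then degraded with heavy JPEG compression.

Every shape's color has rotated by the same amount around the hue wheel — a uniform hue shift. Blocky 8×8 compression artifacts appear around shape edges and the flat background shows ringing — characteristic JPEG degradation.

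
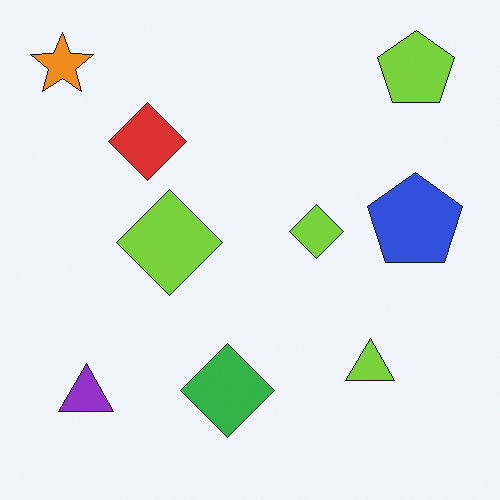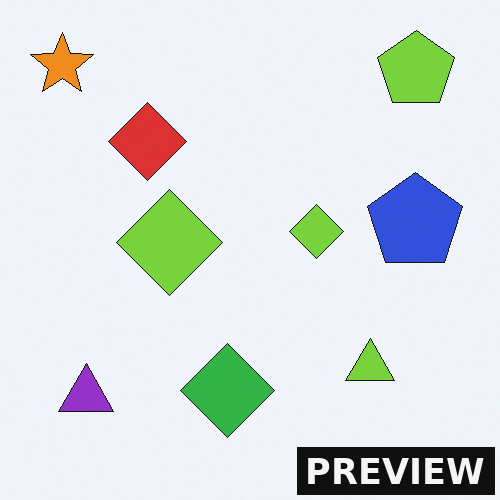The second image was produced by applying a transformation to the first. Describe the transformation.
The second image is the first watermarked with the text "PREVIEW" in the lower-right corner.

A dark label reading "PREVIEW" appears in the lower-right corner.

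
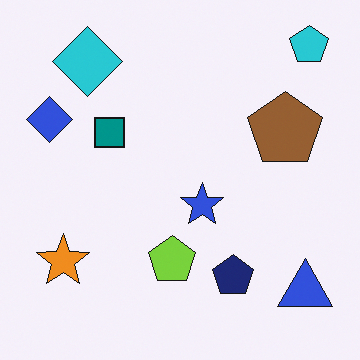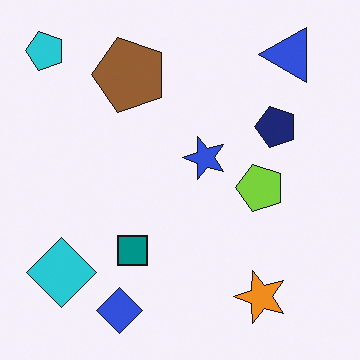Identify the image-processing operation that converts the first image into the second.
The transformation is: rotated 90° counter-clockwise.

The cyan pentagon sits in the top-right of the first image and the top-left of the second — consistent with a whole-image 90° counter-clockwise rotation.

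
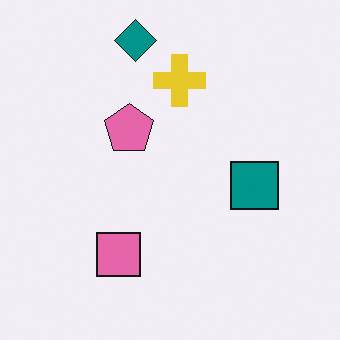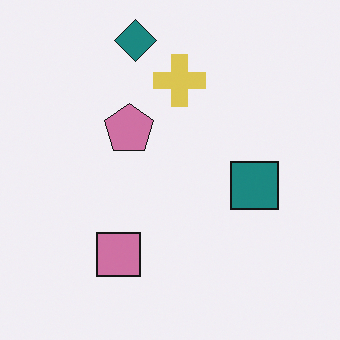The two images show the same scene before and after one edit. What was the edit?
The second image is the first slightly desaturated.

All colors are more muted and greyish — a global saturation change.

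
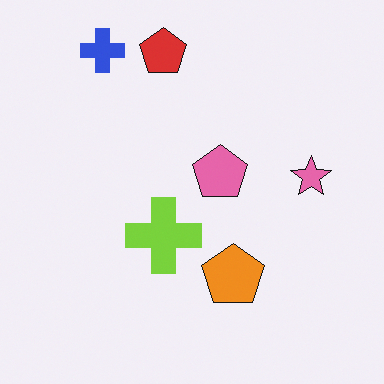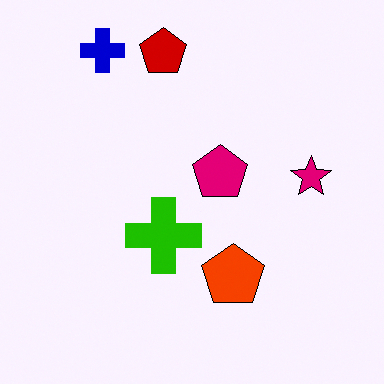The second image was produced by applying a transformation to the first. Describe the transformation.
This is the original image boosted in contrast.

Tones are pushed away from mid-grey across the whole image — a global contrast change.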